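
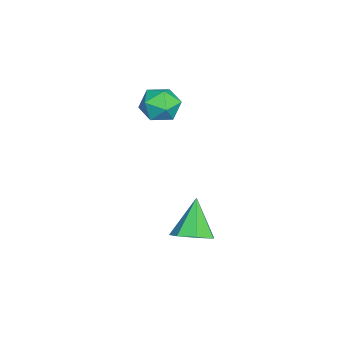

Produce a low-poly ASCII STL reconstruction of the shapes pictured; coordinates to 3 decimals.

solid 
facet normal -0.474 -0.055 0.879
outer loop
vertex -1.76 -2.063 2.24
vertex -1.423 -2.857 2.372
vertex -0.993 -2.149 2.648
endloop
endfacet
facet normal -0.313 0.621 0.719
outer loop
vertex -1.76 -2.063 2.24
vertex -0.993 -2.149 2.648
vertex -1.104 -1.519 2.055
endloop
endfacet
facet normal -0.620 0.779 0.094
outer loop
vertex -1.76 -2.063 2.24
vertex -1.104 -1.519 2.055
vertex -1.602 -1.837 1.412
endloop
endfacet
facet normal -0.971 0.200 -0.131
outer loop
vertex -1.76 -2.063 2.24
vertex -1.602 -1.837 1.412
vertex -1.799 -2.664 1.608
endloop
endfacet
facet normal -0.881 -0.315 0.354
outer loop
vertex -1.76 -2.063 2.24
vertex -1.799 -2.664 1.608
vertex -1.423 -2.857 2.372
endloop
endfacet
facet normal 0.395 0.666 0.633
outer loop
vertex -1.104 -1.519 2.055
vertex -0.993 -2.149 2.648
vertex -0.361 -1.976 2.072
endloop
endfacet
facet normal 0.134 -0.430 0.893
outer loop
vertex -0.993 -2.149 2.648
vertex -1.423 -2.857 2.372
vertex -0.558 -2.803 2.268
endloop
endfacet
facet normal -0.524 -0.851 0.043
outer loop
vertex -1.423 -2.857 2.372
vertex -1.799 -2.664 1.608
vertex -1.056 -3.121 1.625
endloop
endfacet
facet normal -0.671 -0.016 -0.741
outer loop
vertex -1.799 -2.664 1.608
vertex -1.602 -1.837 1.412
vertex -1.167 -2.491 1.032
endloop
endfacet
facet normal -0.103 0.921 -0.376
outer loop
vertex -1.602 -1.837 1.412
vertex -1.104 -1.519 2.055
vertex -0.737 -1.783 1.308
endloop
endfacet
facet normal 0.971 -0.200 0.131
outer loop
vertex -0.4 -2.577 1.44
vertex -0.361 -1.976 2.072
vertex -0.558 -2.803 2.268
endloop
endfacet
facet normal 0.620 -0.779 -0.094
outer loop
vertex -0.4 -2.577 1.44
vertex -0.558 -2.803 2.268
vertex -1.056 -3.121 1.625
endloop
endfacet
facet normal 0.313 -0.621 -0.719
outer loop
vertex -0.4 -2.577 1.44
vertex -1.056 -3.121 1.625
vertex -1.167 -2.491 1.032
endloop
endfacet
facet normal 0.474 0.055 -0.879
outer loop
vertex -0.4 -2.577 1.44
vertex -1.167 -2.491 1.032
vertex -0.737 -1.783 1.308
endloop
endfacet
facet normal 0.881 0.315 -0.354
outer loop
vertex -0.4 -2.577 1.44
vertex -0.737 -1.783 1.308
vertex -0.361 -1.976 2.072
endloop
endfacet
facet normal 0.671 0.016 0.741
outer loop
vertex -0.558 -2.803 2.268
vertex -0.361 -1.976 2.072
vertex -0.993 -2.149 2.648
endloop
endfacet
facet normal 0.103 -0.921 0.376
outer loop
vertex -1.056 -3.121 1.625
vertex -0.558 -2.803 2.268
vertex -1.423 -2.857 2.372
endloop
endfacet
facet normal -0.395 -0.666 -0.633
outer loop
vertex -1.167 -2.491 1.032
vertex -1.056 -3.121 1.625
vertex -1.799 -2.664 1.608
endloop
endfacet
facet normal -0.134 0.430 -0.893
outer loop
vertex -0.737 -1.783 1.308
vertex -1.167 -2.491 1.032
vertex -1.602 -1.837 1.412
endloop
endfacet
facet normal 0.524 0.851 -0.043
outer loop
vertex -0.361 -1.976 2.072
vertex -0.737 -1.783 1.308
vertex -1.104 -1.519 2.055
endloop
endfacet
facet normal 0.613 -0.003 -0.790
outer loop
vertex 2.759 -0.433 -2.456
vertex 2.114 -0.672 -2.955
vertex 2.369 0.115 -2.76
endloop
endfacet
facet normal 0.286 0.612 0.737
outer loop
vertex 2.759 -0.433 -2.456
vertex 2.369 0.115 -2.76
vertex 1.066 -0.668 -1.605
endloop
endfacet
facet normal 0.614 -0.003 -0.790
outer loop
vertex 2.369 0.115 -2.76
vertex 2.114 -0.672 -2.955
vertex 1.787 0.069 -3.212
endloop
endfacet
facet normal -0.294 0.912 0.286
outer loop
vertex 2.369 0.115 -2.76
vertex 1.787 0.069 -3.212
vertex 1.066 -0.668 -1.605
endloop
endfacet
facet normal 0.614 -0.003 -0.790
outer loop
vertex 1.787 0.069 -3.212
vertex 2.114 -0.672 -2.955
vertex 1.452 -0.535 -3.47
endloop
endfacet
facet normal -0.840 0.524 -0.137
outer loop
vertex 1.787 0.069 -3.212
vertex 1.452 -0.535 -3.47
vertex 1.066 -0.668 -1.605
endloop
endfacet
facet normal 0.614 -0.003 -0.790
outer loop
vertex 1.452 -0.535 -3.47
vertex 2.114 -0.672 -2.955
vertex 1.615 -1.242 -3.341
endloop
endfacet
facet normal -0.943 -0.256 -0.213
outer loop
vertex 1.452 -0.535 -3.47
vertex 1.615 -1.242 -3.341
vertex 1.066 -0.668 -1.605
endloop
endfacet
facet normal 0.613 -0.002 -0.790
outer loop
vertex 1.615 -1.242 -3.341
vertex 2.114 -0.672 -2.955
vertex 2.154 -1.521 -2.922
endloop
endfacet
facet normal -0.525 -0.844 0.113
outer loop
vertex 1.615 -1.242 -3.341
vertex 2.154 -1.521 -2.922
vertex 1.066 -0.668 -1.605
endloop
endfacet
facet normal 0.613 -0.002 -0.790
outer loop
vertex 2.154 -1.521 -2.922
vertex 2.114 -0.672 -2.955
vertex 2.663 -1.16 -2.528
endloop
endfacet
facet normal 0.101 -0.795 0.598
outer loop
vertex 2.154 -1.521 -2.922
vertex 2.663 -1.16 -2.528
vertex 1.066 -0.668 -1.605
endloop
endfacet
facet normal 0.613 -0.003 -0.790
outer loop
vertex 2.663 -1.16 -2.528
vertex 2.114 -0.672 -2.955
vertex 2.759 -0.433 -2.456
endloop
endfacet
facet normal 0.460 -0.147 0.875
outer loop
vertex 2.663 -1.16 -2.528
vertex 2.759 -0.433 -2.456
vertex 1.066 -0.668 -1.605
endloop
endfacet

endsolid


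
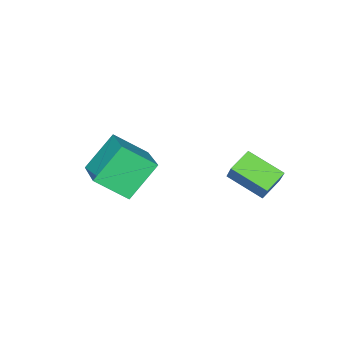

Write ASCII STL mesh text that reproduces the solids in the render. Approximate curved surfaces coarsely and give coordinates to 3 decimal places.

solid 
facet normal -0.320 -0.485 -0.814
outer loop
vertex -1.917 -0.257 -0.232
vertex -2.871 -0.314 0.177
vertex -2.286 1.114 -0.903
endloop
endfacet
facet normal 0.918 0.054 -0.393
outer loop
vertex -1.969 1.594 -0.097
vertex -1.917 -0.257 -0.232
vertex -2.286 1.114 -0.903
endloop
endfacet
facet normal -0.320 -0.485 -0.814
outer loop
vertex -2.286 1.114 -0.903
vertex -2.871 -0.314 0.177
vertex -3.24 1.057 -0.494
endloop
endfacet
facet normal -0.235 0.873 -0.427
outer loop
vertex -3.24 1.057 -0.494
vertex -1.969 1.594 -0.097
vertex -2.286 1.114 -0.903
endloop
endfacet
facet normal 0.235 -0.873 0.427
outer loop
vertex -1.917 -0.257 -0.232
vertex -2.554 0.166 0.983
vertex -2.871 -0.314 0.177
endloop
endfacet
facet normal 0.918 0.054 -0.393
outer loop
vertex -1.6 0.223 0.574
vertex -1.917 -0.257 -0.232
vertex -1.969 1.594 -0.097
endloop
endfacet
facet normal 0.235 -0.873 0.427
outer loop
vertex -1.6 0.223 0.574
vertex -2.554 0.166 0.983
vertex -1.917 -0.257 -0.232
endloop
endfacet
facet normal -0.918 -0.054 0.393
outer loop
vertex -2.871 -0.314 0.177
vertex -2.554 0.166 0.983
vertex -3.24 1.057 -0.494
endloop
endfacet
facet normal -0.235 0.873 -0.427
outer loop
vertex -2.923 1.537 0.312
vertex -1.969 1.594 -0.097
vertex -3.24 1.057 -0.494
endloop
endfacet
facet normal -0.918 -0.054 0.393
outer loop
vertex -3.24 1.057 -0.494
vertex -2.554 0.166 0.983
vertex -2.923 1.537 0.312
endloop
endfacet
facet normal 0.320 0.485 0.814
outer loop
vertex -2.923 1.537 0.312
vertex -1.6 0.223 0.574
vertex -1.969 1.594 -0.097
endloop
endfacet
facet normal 0.320 0.485 0.814
outer loop
vertex -2.554 0.166 0.983
vertex -1.6 0.223 0.574
vertex -2.923 1.537 0.312
endloop
endfacet
facet normal -0.662 0.140 0.736
outer loop
vertex 0.23 -3.73 1.373
vertex 1.416 -2.061 2.122
vertex -0.554 -2.775 0.487
endloop
endfacet
facet normal -0.544 -0.765 -0.344
outer loop
vertex 0.604 -3.019 -0.802
vertex 0.23 -3.73 1.373
vertex -0.554 -2.775 0.487
endloop
endfacet
facet normal -0.662 0.140 0.736
outer loop
vertex -0.554 -2.775 0.487
vertex 1.416 -2.061 2.122
vertex 0.632 -1.106 1.236
endloop
endfacet
facet normal -0.516 0.628 -0.582
outer loop
vertex 0.632 -1.106 1.236
vertex 0.604 -3.019 -0.802
vertex -0.554 -2.775 0.487
endloop
endfacet
facet normal 0.516 -0.628 0.582
outer loop
vertex 0.23 -3.73 1.373
vertex 2.574 -2.305 0.833
vertex 1.416 -2.061 2.122
endloop
endfacet
facet normal -0.544 -0.765 -0.344
outer loop
vertex 1.388 -3.974 0.084
vertex 0.23 -3.73 1.373
vertex 0.604 -3.019 -0.802
endloop
endfacet
facet normal 0.516 -0.628 0.582
outer loop
vertex 1.388 -3.974 0.084
vertex 2.574 -2.305 0.833
vertex 0.23 -3.73 1.373
endloop
endfacet
facet normal 0.544 0.765 0.344
outer loop
vertex 1.416 -2.061 2.122
vertex 2.574 -2.305 0.833
vertex 0.632 -1.106 1.236
endloop
endfacet
facet normal -0.516 0.628 -0.582
outer loop
vertex 1.79 -1.35 -0.053
vertex 0.604 -3.019 -0.802
vertex 0.632 -1.106 1.236
endloop
endfacet
facet normal 0.544 0.765 0.344
outer loop
vertex 0.632 -1.106 1.236
vertex 2.574 -2.305 0.833
vertex 1.79 -1.35 -0.053
endloop
endfacet
facet normal 0.662 -0.140 -0.736
outer loop
vertex 1.79 -1.35 -0.053
vertex 1.388 -3.974 0.084
vertex 0.604 -3.019 -0.802
endloop
endfacet
facet normal 0.662 -0.140 -0.736
outer loop
vertex 2.574 -2.305 0.833
vertex 1.388 -3.974 0.084
vertex 1.79 -1.35 -0.053
endloop
endfacet

endsolid


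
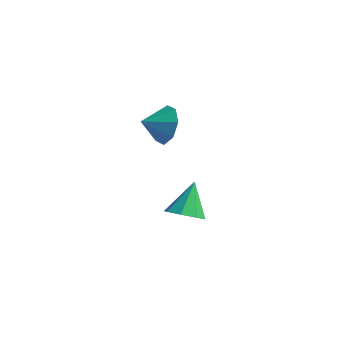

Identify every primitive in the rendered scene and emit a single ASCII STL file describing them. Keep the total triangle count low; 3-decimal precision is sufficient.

solid 
facet normal 0.474 0.792 -0.385
outer loop
vertex -1.927 2.4 0.183
vertex -2.284 2.948 0.872
vertex -1.497 2.427 0.768
endloop
endfacet
facet normal 0.208 -0.972 -0.108
outer loop
vertex -1.927 2.4 0.183
vertex -1.497 2.427 0.768
vertex -2.796 2.092 1.288
endloop
endfacet
facet normal 0.474 0.792 -0.384
outer loop
vertex -1.497 2.427 0.768
vertex -2.284 2.948 0.872
vertex -1.528 2.759 1.415
endloop
endfacet
facet normal 0.384 -0.814 0.436
outer loop
vertex -1.497 2.427 0.768
vertex -1.528 2.759 1.415
vertex -2.796 2.092 1.288
endloop
endfacet
facet normal 0.474 0.793 -0.384
outer loop
vertex -1.528 2.759 1.415
vertex -2.284 2.948 0.872
vertex -2.002 3.201 1.743
endloop
endfacet
facet normal 0.161 -0.471 0.867
outer loop
vertex -1.528 2.759 1.415
vertex -2.002 3.201 1.743
vertex -2.796 2.092 1.288
endloop
endfacet
facet normal 0.474 0.792 -0.384
outer loop
vertex -2.002 3.201 1.743
vertex -2.284 2.948 0.872
vertex -2.641 3.496 1.562
endloop
endfacet
facet normal -0.331 -0.145 0.932
outer loop
vertex -2.002 3.201 1.743
vertex -2.641 3.496 1.562
vertex -2.796 2.092 1.288
endloop
endfacet
facet normal 0.473 0.793 -0.385
outer loop
vertex -2.641 3.496 1.562
vertex -2.284 2.948 0.872
vertex -3.072 3.469 0.977
endloop
endfacet
facet normal -0.804 -0.027 0.594
outer loop
vertex -2.641 3.496 1.562
vertex -3.072 3.469 0.977
vertex -2.796 2.092 1.288
endloop
endfacet
facet normal 0.473 0.793 -0.384
outer loop
vertex -3.072 3.469 0.977
vertex -2.284 2.948 0.872
vertex -3.041 3.137 0.33
endloop
endfacet
facet normal -0.981 -0.186 0.048
outer loop
vertex -3.072 3.469 0.977
vertex -3.041 3.137 0.33
vertex -2.796 2.092 1.288
endloop
endfacet
facet normal 0.473 0.793 -0.384
outer loop
vertex -3.041 3.137 0.33
vertex -2.284 2.948 0.872
vertex -2.567 2.695 0.002
endloop
endfacet
facet normal -0.758 -0.529 -0.383
outer loop
vertex -3.041 3.137 0.33
vertex -2.567 2.695 0.002
vertex -2.796 2.092 1.288
endloop
endfacet
facet normal 0.474 0.792 -0.385
outer loop
vertex -2.567 2.695 0.002
vertex -2.284 2.948 0.872
vertex -1.927 2.4 0.183
endloop
endfacet
facet normal -0.267 -0.853 -0.448
outer loop
vertex -2.567 2.695 0.002
vertex -1.927 2.4 0.183
vertex -2.796 2.092 1.288
endloop
endfacet
facet normal 0.170 -0.587 -0.792
outer loop
vertex -0.856 3.065 -3.872
vertex -1.609 3.266 -4.183
vertex -0.834 3.583 -4.251
endloop
endfacet
facet normal 0.818 0.316 0.480
outer loop
vertex -0.856 3.065 -3.872
vertex -0.834 3.583 -4.251
vertex -1.891 4.234 -2.877
endloop
endfacet
facet normal 0.170 -0.587 -0.792
outer loop
vertex -0.834 3.583 -4.251
vertex -1.609 3.266 -4.183
vertex -1.267 3.916 -4.591
endloop
endfacet
facet normal 0.579 0.813 0.060
outer loop
vertex -0.834 3.583 -4.251
vertex -1.267 3.916 -4.591
vertex -1.891 4.234 -2.877
endloop
endfacet
facet normal 0.171 -0.587 -0.792
outer loop
vertex -1.267 3.916 -4.591
vertex -1.609 3.266 -4.183
vertex -1.9 3.868 -4.692
endloop
endfacet
facet normal -0.043 0.979 -0.197
outer loop
vertex -1.267 3.916 -4.591
vertex -1.9 3.868 -4.692
vertex -1.891 4.234 -2.877
endloop
endfacet
facet normal 0.171 -0.587 -0.792
outer loop
vertex -1.9 3.868 -4.692
vertex -1.609 3.266 -4.183
vertex -2.363 3.467 -4.495
endloop
endfacet
facet normal -0.682 0.718 -0.141
outer loop
vertex -1.9 3.868 -4.692
vertex -2.363 3.467 -4.495
vertex -1.891 4.234 -2.877
endloop
endfacet
facet normal 0.171 -0.587 -0.791
outer loop
vertex -2.363 3.467 -4.495
vertex -1.609 3.266 -4.183
vertex -2.384 2.949 -4.115
endloop
endfacet
facet normal -0.964 0.182 0.195
outer loop
vertex -2.363 3.467 -4.495
vertex -2.384 2.949 -4.115
vertex -1.891 4.234 -2.877
endloop
endfacet
facet normal 0.170 -0.587 -0.792
outer loop
vertex -2.384 2.949 -4.115
vertex -1.609 3.266 -4.183
vertex -1.951 2.616 -3.775
endloop
endfacet
facet normal -0.724 -0.314 0.614
outer loop
vertex -2.384 2.949 -4.115
vertex -1.951 2.616 -3.775
vertex -1.891 4.234 -2.877
endloop
endfacet
facet normal 0.170 -0.586 -0.792
outer loop
vertex -1.951 2.616 -3.775
vertex -1.609 3.266 -4.183
vertex -1.318 2.664 -3.675
endloop
endfacet
facet normal -0.101 -0.480 0.871
outer loop
vertex -1.951 2.616 -3.775
vertex -1.318 2.664 -3.675
vertex -1.891 4.234 -2.877
endloop
endfacet
facet normal 0.171 -0.586 -0.792
outer loop
vertex -1.318 2.664 -3.675
vertex -1.609 3.266 -4.183
vertex -0.856 3.065 -3.872
endloop
endfacet
facet normal 0.537 -0.218 0.815
outer loop
vertex -1.318 2.664 -3.675
vertex -0.856 3.065 -3.872
vertex -1.891 4.234 -2.877
endloop
endfacet

endsolid


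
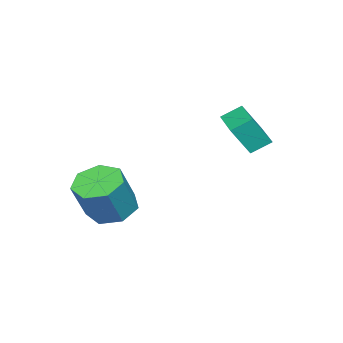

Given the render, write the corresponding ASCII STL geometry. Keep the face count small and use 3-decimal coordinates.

solid 
facet normal -0.495 0.036 -0.868
outer loop
vertex 1.142 -1.865 0.037
vertex 0.362 -1.82 0.484
vertex 0.891 -1.146 0.21
endloop
endfacet
facet normal 0.807 0.389 -0.444
outer loop
vertex 1.142 -1.865 0.037
vertex 0.891 -1.146 0.21
vertex 1.958 -1.924 1.47
endloop
endfacet
facet normal 0.807 0.389 -0.444
outer loop
vertex 1.958 -1.924 1.47
vertex 0.891 -1.146 0.21
vertex 1.707 -1.205 1.643
endloop
endfacet
facet normal 0.495 -0.036 0.868
outer loop
vertex 1.958 -1.924 1.47
vertex 1.707 -1.205 1.643
vertex 1.178 -1.88 1.916
endloop
endfacet
facet normal -0.495 0.036 -0.868
outer loop
vertex 0.891 -1.146 0.21
vertex 0.362 -1.82 0.484
vertex 0.242 -0.934 0.589
endloop
endfacet
facet normal 0.253 0.962 -0.105
outer loop
vertex 0.891 -1.146 0.21
vertex 0.242 -0.934 0.589
vertex 1.707 -1.205 1.643
endloop
endfacet
facet normal 0.252 0.962 -0.103
outer loop
vertex 1.707 -1.205 1.643
vertex 0.242 -0.934 0.589
vertex 1.058 -0.994 2.022
endloop
endfacet
facet normal 0.495 -0.037 0.868
outer loop
vertex 1.707 -1.205 1.643
vertex 1.058 -0.994 2.022
vertex 1.178 -1.88 1.916
endloop
endfacet
facet normal -0.495 0.036 -0.868
outer loop
vertex 0.242 -0.934 0.589
vertex 0.362 -1.82 0.484
vertex -0.317 -1.39 0.889
endloop
endfacet
facet normal -0.493 0.811 0.315
outer loop
vertex 0.242 -0.934 0.589
vertex -0.317 -1.39 0.889
vertex 1.058 -0.994 2.022
endloop
endfacet
facet normal -0.493 0.811 0.315
outer loop
vertex 1.058 -0.994 2.022
vertex -0.317 -1.39 0.889
vertex 0.499 -1.45 2.321
endloop
endfacet
facet normal 0.495 -0.037 0.868
outer loop
vertex 1.058 -0.994 2.022
vertex 0.499 -1.45 2.321
vertex 1.178 -1.88 1.916
endloop
endfacet
facet normal -0.494 0.037 -0.868
outer loop
vertex -0.317 -1.39 0.889
vertex 0.362 -1.82 0.484
vertex -0.365 -2.17 0.883
endloop
endfacet
facet normal -0.867 0.050 0.496
outer loop
vertex -0.317 -1.39 0.889
vertex -0.365 -2.17 0.883
vertex 0.499 -1.45 2.321
endloop
endfacet
facet normal -0.867 0.050 0.496
outer loop
vertex 0.499 -1.45 2.321
vertex -0.365 -2.17 0.883
vertex 0.451 -2.23 2.316
endloop
endfacet
facet normal 0.495 -0.036 0.868
outer loop
vertex 0.499 -1.45 2.321
vertex 0.451 -2.23 2.316
vertex 1.178 -1.88 1.916
endloop
endfacet
facet normal -0.494 0.036 -0.869
outer loop
vertex -0.365 -2.17 0.883
vertex 0.362 -1.82 0.484
vertex 0.135 -2.686 0.577
endloop
endfacet
facet normal -0.588 -0.750 0.303
outer loop
vertex -0.365 -2.17 0.883
vertex 0.135 -2.686 0.577
vertex 0.451 -2.23 2.316
endloop
endfacet
facet normal -0.588 -0.750 0.303
outer loop
vertex 0.451 -2.23 2.316
vertex 0.135 -2.686 0.577
vertex 0.951 -2.746 2.01
endloop
endfacet
facet normal 0.495 -0.035 0.868
outer loop
vertex 0.451 -2.23 2.316
vertex 0.951 -2.746 2.01
vertex 1.178 -1.88 1.916
endloop
endfacet
facet normal -0.496 0.037 -0.868
outer loop
vertex 0.135 -2.686 0.577
vertex 0.362 -1.82 0.484
vertex 0.805 -2.55 0.2
endloop
endfacet
facet normal 0.134 -0.984 -0.117
outer loop
vertex 0.135 -2.686 0.577
vertex 0.805 -2.55 0.2
vertex 0.951 -2.746 2.01
endloop
endfacet
facet normal 0.134 -0.984 -0.117
outer loop
vertex 0.951 -2.746 2.01
vertex 0.805 -2.55 0.2
vertex 1.622 -2.61 1.633
endloop
endfacet
facet normal 0.495 -0.036 0.868
outer loop
vertex 0.951 -2.746 2.01
vertex 1.622 -2.61 1.633
vertex 1.178 -1.88 1.916
endloop
endfacet
facet normal -0.495 0.037 -0.868
outer loop
vertex 0.805 -2.55 0.2
vertex 0.362 -1.82 0.484
vertex 1.142 -1.865 0.037
endloop
endfacet
facet normal 0.754 -0.478 -0.450
outer loop
vertex 0.805 -2.55 0.2
vertex 1.142 -1.865 0.037
vertex 1.622 -2.61 1.633
endloop
endfacet
facet normal 0.755 -0.477 -0.450
outer loop
vertex 1.622 -2.61 1.633
vertex 1.142 -1.865 0.037
vertex 1.958 -1.924 1.47
endloop
endfacet
facet normal 0.495 -0.036 0.868
outer loop
vertex 1.622 -2.61 1.633
vertex 1.958 -1.924 1.47
vertex 1.178 -1.88 1.916
endloop
endfacet
facet normal -0.776 -0.629 0.046
outer loop
vertex -2.453 0.595 3.978
vertex -2.884 1.159 4.426
vertex -2.911 1.083 2.922
endloop
endfacet
facet normal 0.514 -0.672 -0.533
outer loop
vertex -1.756 2.021 2.854
vertex -2.453 0.595 3.978
vertex -2.911 1.083 2.922
endloop
endfacet
facet normal -0.775 -0.630 0.046
outer loop
vertex -2.911 1.083 2.922
vertex -2.884 1.159 4.426
vertex -3.343 1.647 3.371
endloop
endfacet
facet normal -0.367 0.391 -0.844
outer loop
vertex -3.343 1.647 3.371
vertex -1.756 2.021 2.854
vertex -2.911 1.083 2.922
endloop
endfacet
facet normal 0.367 -0.390 0.844
outer loop
vertex -2.453 0.595 3.978
vertex -1.729 2.097 4.358
vertex -2.884 1.159 4.426
endloop
endfacet
facet normal 0.513 -0.672 -0.534
outer loop
vertex -1.297 1.533 3.909
vertex -2.453 0.595 3.978
vertex -1.756 2.021 2.854
endloop
endfacet
facet normal 0.367 -0.391 0.844
outer loop
vertex -1.297 1.533 3.909
vertex -1.729 2.097 4.358
vertex -2.453 0.595 3.978
endloop
endfacet
facet normal -0.514 0.671 0.534
outer loop
vertex -2.884 1.159 4.426
vertex -1.729 2.097 4.358
vertex -3.343 1.647 3.371
endloop
endfacet
facet normal -0.367 0.390 -0.844
outer loop
vertex -2.187 2.585 3.302
vertex -1.756 2.021 2.854
vertex -3.343 1.647 3.371
endloop
endfacet
facet normal -0.514 0.672 0.533
outer loop
vertex -3.343 1.647 3.371
vertex -1.729 2.097 4.358
vertex -2.187 2.585 3.302
endloop
endfacet
facet normal 0.776 0.629 -0.046
outer loop
vertex -2.187 2.585 3.302
vertex -1.297 1.533 3.909
vertex -1.756 2.021 2.854
endloop
endfacet
facet normal 0.775 0.630 -0.045
outer loop
vertex -1.729 2.097 4.358
vertex -1.297 1.533 3.909
vertex -2.187 2.585 3.302
endloop
endfacet

endsolid


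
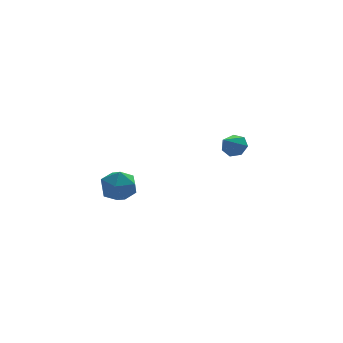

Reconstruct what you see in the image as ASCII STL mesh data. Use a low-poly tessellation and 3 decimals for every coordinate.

solid 
facet normal -0.978 0.177 -0.107
outer loop
vertex -2.434 -3.344 -2.339
vertex -2.589 -4.224 -2.378
vertex -2.599 -3.803 -1.59
endloop
endfacet
facet normal -0.667 0.692 0.277
outer loop
vertex -2.434 -3.344 -2.339
vertex -2.599 -3.803 -1.59
vertex -1.958 -3.181 -1.6
endloop
endfacet
facet normal -0.150 0.981 -0.120
outer loop
vertex -2.434 -3.344 -2.339
vertex -1.958 -3.181 -1.6
vertex -1.552 -3.216 -2.396
endloop
endfacet
facet normal -0.142 0.645 -0.751
outer loop
vertex -2.434 -3.344 -2.339
vertex -1.552 -3.216 -2.396
vertex -1.942 -3.861 -2.876
endloop
endfacet
facet normal -0.654 0.148 -0.742
outer loop
vertex -2.434 -3.344 -2.339
vertex -1.942 -3.861 -2.876
vertex -2.589 -4.224 -2.378
endloop
endfacet
facet normal -0.363 0.388 0.847
outer loop
vertex -1.958 -3.181 -1.6
vertex -2.599 -3.803 -1.59
vertex -1.818 -3.959 -1.184
endloop
endfacet
facet normal -0.867 -0.444 0.226
outer loop
vertex -2.599 -3.803 -1.59
vertex -2.589 -4.224 -2.378
vertex -2.208 -4.604 -1.664
endloop
endfacet
facet normal -0.342 -0.490 -0.802
outer loop
vertex -2.589 -4.224 -2.378
vertex -1.942 -3.861 -2.876
vertex -1.802 -4.639 -2.46
endloop
endfacet
facet normal 0.487 0.313 -0.816
outer loop
vertex -1.942 -3.861 -2.876
vertex -1.552 -3.216 -2.396
vertex -1.161 -4.017 -2.47
endloop
endfacet
facet normal 0.473 0.857 0.204
outer loop
vertex -1.552 -3.216 -2.396
vertex -1.958 -3.181 -1.6
vertex -1.171 -3.596 -1.682
endloop
endfacet
facet normal 0.142 -0.645 0.751
outer loop
vertex -1.326 -4.476 -1.721
vertex -1.818 -3.959 -1.184
vertex -2.208 -4.604 -1.664
endloop
endfacet
facet normal 0.150 -0.981 0.120
outer loop
vertex -1.326 -4.476 -1.721
vertex -2.208 -4.604 -1.664
vertex -1.802 -4.639 -2.46
endloop
endfacet
facet normal 0.667 -0.692 -0.277
outer loop
vertex -1.326 -4.476 -1.721
vertex -1.802 -4.639 -2.46
vertex -1.161 -4.017 -2.47
endloop
endfacet
facet normal 0.978 -0.177 0.107
outer loop
vertex -1.326 -4.476 -1.721
vertex -1.161 -4.017 -2.47
vertex -1.171 -3.596 -1.682
endloop
endfacet
facet normal 0.654 -0.148 0.742
outer loop
vertex -1.326 -4.476 -1.721
vertex -1.171 -3.596 -1.682
vertex -1.818 -3.959 -1.184
endloop
endfacet
facet normal -0.487 -0.313 0.816
outer loop
vertex -2.208 -4.604 -1.664
vertex -1.818 -3.959 -1.184
vertex -2.599 -3.803 -1.59
endloop
endfacet
facet normal -0.473 -0.857 -0.204
outer loop
vertex -1.802 -4.639 -2.46
vertex -2.208 -4.604 -1.664
vertex -2.589 -4.224 -2.378
endloop
endfacet
facet normal 0.363 -0.388 -0.847
outer loop
vertex -1.161 -4.017 -2.47
vertex -1.802 -4.639 -2.46
vertex -1.942 -3.861 -2.876
endloop
endfacet
facet normal 0.867 0.444 -0.226
outer loop
vertex -1.171 -3.596 -1.682
vertex -1.161 -4.017 -2.47
vertex -1.552 -3.216 -2.396
endloop
endfacet
facet normal 0.342 0.490 0.802
outer loop
vertex -1.818 -3.959 -1.184
vertex -1.171 -3.596 -1.682
vertex -1.958 -3.181 -1.6
endloop
endfacet
facet normal 0.587 0.536 -0.607
outer loop
vertex 4.467 -1.135 -1.339
vertex 4.021 -1.152 -1.785
vertex 4.104 -0.725 -1.328
endloop
endfacet
facet normal 0.192 0.144 0.971
outer loop
vertex 4.467 -1.135 -1.339
vertex 4.104 -0.725 -1.328
vertex 3.259 -1.848 -0.995
endloop
endfacet
facet normal 0.588 0.535 -0.607
outer loop
vertex 4.104 -0.725 -1.328
vertex 4.021 -1.152 -1.785
vertex 3.68 -0.637 -1.661
endloop
endfacet
facet normal -0.445 0.545 0.710
outer loop
vertex 4.104 -0.725 -1.328
vertex 3.68 -0.637 -1.661
vertex 3.259 -1.848 -0.995
endloop
endfacet
facet normal 0.587 0.535 -0.607
outer loop
vertex 3.68 -0.637 -1.661
vertex 4.021 -1.152 -1.785
vertex 3.512 -0.936 -2.087
endloop
endfacet
facet normal -0.921 0.375 0.100
outer loop
vertex 3.68 -0.637 -1.661
vertex 3.512 -0.936 -2.087
vertex 3.259 -1.848 -0.995
endloop
endfacet
facet normal 0.587 0.535 -0.607
outer loop
vertex 3.512 -0.936 -2.087
vertex 4.021 -1.152 -1.785
vertex 3.728 -1.398 -2.285
endloop
endfacet
facet normal -0.883 -0.239 -0.404
outer loop
vertex 3.512 -0.936 -2.087
vertex 3.728 -1.398 -2.285
vertex 3.259 -1.848 -0.995
endloop
endfacet
facet normal 0.586 0.536 -0.607
outer loop
vertex 3.728 -1.398 -2.285
vertex 4.021 -1.152 -1.785
vertex 4.165 -1.674 -2.107
endloop
endfacet
facet normal -0.356 -0.835 -0.421
outer loop
vertex 3.728 -1.398 -2.285
vertex 4.165 -1.674 -2.107
vertex 3.259 -1.848 -0.995
endloop
endfacet
facet normal 0.586 0.536 -0.607
outer loop
vertex 4.165 -1.674 -2.107
vertex 4.021 -1.152 -1.785
vertex 4.494 -1.557 -1.686
endloop
endfacet
facet normal 0.262 -0.963 0.063
outer loop
vertex 4.165 -1.674 -2.107
vertex 4.494 -1.557 -1.686
vertex 3.259 -1.848 -0.995
endloop
endfacet
facet normal 0.586 0.537 -0.607
outer loop
vertex 4.494 -1.557 -1.686
vertex 4.021 -1.152 -1.785
vertex 4.467 -1.135 -1.339
endloop
endfacet
facet normal 0.506 -0.528 0.682
outer loop
vertex 4.494 -1.557 -1.686
vertex 4.467 -1.135 -1.339
vertex 3.259 -1.848 -0.995
endloop
endfacet

endsolid


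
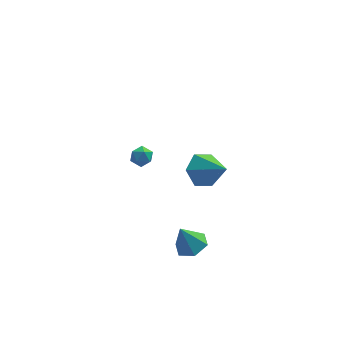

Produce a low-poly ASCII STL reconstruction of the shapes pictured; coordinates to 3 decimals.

solid 
facet normal -0.499 0.679 0.538
outer loop
vertex -3.121 4.443 -3.925
vertex -3.243 3.966 -3.436
vertex -2.672 4.359 -3.402
endloop
endfacet
facet normal 0.012 0.989 0.148
outer loop
vertex -3.121 4.443 -3.925
vertex -2.672 4.359 -3.402
vertex -2.438 4.453 -4.049
endloop
endfacet
facet normal -0.110 0.836 -0.537
outer loop
vertex -3.121 4.443 -3.925
vertex -2.438 4.453 -4.049
vertex -2.864 4.119 -4.482
endloop
endfacet
facet normal -0.697 0.432 -0.573
outer loop
vertex -3.121 4.443 -3.925
vertex -2.864 4.119 -4.482
vertex -3.362 3.817 -4.104
endloop
endfacet
facet normal -0.938 0.335 0.092
outer loop
vertex -3.121 4.443 -3.925
vertex -3.362 3.817 -4.104
vertex -3.243 3.966 -3.436
endloop
endfacet
facet normal 0.636 0.697 0.331
outer loop
vertex -2.438 4.453 -4.049
vertex -2.672 4.359 -3.402
vertex -2.138 3.983 -3.636
endloop
endfacet
facet normal -0.191 0.194 0.962
outer loop
vertex -2.672 4.359 -3.402
vertex -3.243 3.966 -3.436
vertex -2.636 3.681 -3.258
endloop
endfacet
facet normal -0.900 -0.363 0.241
outer loop
vertex -3.243 3.966 -3.436
vertex -3.362 3.817 -4.104
vertex -3.062 3.347 -3.691
endloop
endfacet
facet normal -0.510 -0.205 -0.835
outer loop
vertex -3.362 3.817 -4.104
vertex -2.864 4.119 -4.482
vertex -2.828 3.441 -4.338
endloop
endfacet
facet normal 0.439 0.449 -0.778
outer loop
vertex -2.864 4.119 -4.482
vertex -2.438 4.453 -4.049
vertex -2.257 3.834 -4.304
endloop
endfacet
facet normal 0.697 -0.432 0.573
outer loop
vertex -2.379 3.357 -3.815
vertex -2.138 3.983 -3.636
vertex -2.636 3.681 -3.258
endloop
endfacet
facet normal 0.110 -0.836 0.537
outer loop
vertex -2.379 3.357 -3.815
vertex -2.636 3.681 -3.258
vertex -3.062 3.347 -3.691
endloop
endfacet
facet normal -0.012 -0.989 -0.148
outer loop
vertex -2.379 3.357 -3.815
vertex -3.062 3.347 -3.691
vertex -2.828 3.441 -4.338
endloop
endfacet
facet normal 0.499 -0.679 -0.538
outer loop
vertex -2.379 3.357 -3.815
vertex -2.828 3.441 -4.338
vertex -2.257 3.834 -4.304
endloop
endfacet
facet normal 0.938 -0.335 -0.092
outer loop
vertex -2.379 3.357 -3.815
vertex -2.257 3.834 -4.304
vertex -2.138 3.983 -3.636
endloop
endfacet
facet normal 0.510 0.205 0.835
outer loop
vertex -2.636 3.681 -3.258
vertex -2.138 3.983 -3.636
vertex -2.672 4.359 -3.402
endloop
endfacet
facet normal -0.439 -0.449 0.778
outer loop
vertex -3.062 3.347 -3.691
vertex -2.636 3.681 -3.258
vertex -3.243 3.966 -3.436
endloop
endfacet
facet normal -0.636 -0.697 -0.331
outer loop
vertex -2.828 3.441 -4.338
vertex -3.062 3.347 -3.691
vertex -3.362 3.817 -4.104
endloop
endfacet
facet normal 0.191 -0.194 -0.962
outer loop
vertex -2.257 3.834 -4.304
vertex -2.828 3.441 -4.338
vertex -2.864 4.119 -4.482
endloop
endfacet
facet normal 0.900 0.363 -0.241
outer loop
vertex -2.138 3.983 -3.636
vertex -2.257 3.834 -4.304
vertex -2.438 4.453 -4.049
endloop
endfacet
facet normal -0.494 0.614 -0.615
outer loop
vertex 0.187 -1.618 1.541
vertex -0.332 -2.429 1.148
vertex -0.714 -1.915 1.968
endloop
endfacet
facet normal 0.273 0.417 0.867
outer loop
vertex 0.187 -1.618 1.541
vertex -0.714 -1.915 1.968
vertex 0.652 -3.651 2.372
endloop
endfacet
facet normal -0.495 0.614 -0.615
outer loop
vertex -0.714 -1.915 1.968
vertex -0.332 -2.429 1.148
vertex -1.232 -2.727 1.574
endloop
endfacet
facet normal -0.445 -0.145 0.884
outer loop
vertex -0.714 -1.915 1.968
vertex -1.232 -2.727 1.574
vertex 0.652 -3.651 2.372
endloop
endfacet
facet normal -0.495 0.614 -0.615
outer loop
vertex -1.232 -2.727 1.574
vertex -0.332 -2.429 1.148
vertex -0.85 -3.24 0.755
endloop
endfacet
facet normal -0.514 -0.814 0.270
outer loop
vertex -1.232 -2.727 1.574
vertex -0.85 -3.24 0.755
vertex 0.652 -3.651 2.372
endloop
endfacet
facet normal -0.495 0.614 -0.615
outer loop
vertex -0.85 -3.24 0.755
vertex -0.332 -2.429 1.148
vertex 0.05 -2.942 0.328
endloop
endfacet
facet normal 0.135 -0.923 -0.360
outer loop
vertex -0.85 -3.24 0.755
vertex 0.05 -2.942 0.328
vertex 0.652 -3.651 2.372
endloop
endfacet
facet normal -0.494 0.615 -0.615
outer loop
vertex 0.05 -2.942 0.328
vertex -0.332 -2.429 1.148
vertex 0.569 -2.131 0.722
endloop
endfacet
facet normal 0.852 -0.362 -0.377
outer loop
vertex 0.05 -2.942 0.328
vertex 0.569 -2.131 0.722
vertex 0.652 -3.651 2.372
endloop
endfacet
facet normal -0.494 0.614 -0.615
outer loop
vertex 0.569 -2.131 0.722
vertex -0.332 -2.429 1.148
vertex 0.187 -1.618 1.541
endloop
endfacet
facet normal 0.921 0.308 0.237
outer loop
vertex 0.569 -2.131 0.722
vertex 0.187 -1.618 1.541
vertex 0.652 -3.651 2.372
endloop
endfacet
facet normal 0.378 -0.033 -0.925
outer loop
vertex -0.266 -2.675 -4.064
vertex -0.981 -3.185 -4.338
vertex -1.024 -2.267 -4.388
endloop
endfacet
facet normal 0.200 0.809 0.552
outer loop
vertex -0.266 -2.675 -4.064
vertex -1.024 -2.267 -4.388
vertex -1.559 -3.135 -2.922
endloop
endfacet
facet normal 0.377 -0.033 -0.925
outer loop
vertex -1.024 -2.267 -4.388
vertex -0.981 -3.185 -4.338
vertex -1.74 -2.777 -4.662
endloop
endfacet
facet normal -0.620 0.753 0.219
outer loop
vertex -1.024 -2.267 -4.388
vertex -1.74 -2.777 -4.662
vertex -1.559 -3.135 -2.922
endloop
endfacet
facet normal 0.377 -0.033 -0.925
outer loop
vertex -1.74 -2.777 -4.662
vertex -0.981 -3.185 -4.338
vertex -1.697 -3.695 -4.612
endloop
endfacet
facet normal -0.995 -0.041 0.095
outer loop
vertex -1.74 -2.777 -4.662
vertex -1.697 -3.695 -4.612
vertex -1.559 -3.135 -2.922
endloop
endfacet
facet normal 0.377 -0.033 -0.925
outer loop
vertex -1.697 -3.695 -4.612
vertex -0.981 -3.185 -4.338
vertex -0.938 -4.103 -4.288
endloop
endfacet
facet normal -0.548 -0.779 0.303
outer loop
vertex -1.697 -3.695 -4.612
vertex -0.938 -4.103 -4.288
vertex -1.559 -3.135 -2.922
endloop
endfacet
facet normal 0.378 -0.033 -0.925
outer loop
vertex -0.938 -4.103 -4.288
vertex -0.981 -3.185 -4.338
vertex -0.223 -3.593 -4.014
endloop
endfacet
facet normal 0.272 -0.723 0.636
outer loop
vertex -0.938 -4.103 -4.288
vertex -0.223 -3.593 -4.014
vertex -1.559 -3.135 -2.922
endloop
endfacet
facet normal 0.378 -0.033 -0.925
outer loop
vertex -0.223 -3.593 -4.014
vertex -0.981 -3.185 -4.338
vertex -0.266 -2.675 -4.064
endloop
endfacet
facet normal 0.646 0.072 0.760
outer loop
vertex -0.223 -3.593 -4.014
vertex -0.266 -2.675 -4.064
vertex -1.559 -3.135 -2.922
endloop
endfacet

endsolid


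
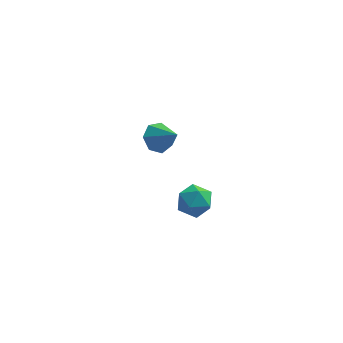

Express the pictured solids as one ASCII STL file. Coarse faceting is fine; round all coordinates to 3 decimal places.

solid 
facet normal -0.584 0.478 -0.656
outer loop
vertex 0.232 3.086 0.945
vertex -0.491 3.068 1.576
vertex 0.187 3.739 1.461
endloop
endfacet
facet normal 0.985 0.144 -0.096
outer loop
vertex 0.232 3.086 0.945
vertex 0.187 3.739 1.461
vertex 0.531 2.232 2.724
endloop
endfacet
facet normal -0.584 0.478 -0.656
outer loop
vertex 0.187 3.739 1.461
vertex -0.491 3.068 1.576
vertex -0.37 3.886 2.064
endloop
endfacet
facet normal 0.672 0.560 0.485
outer loop
vertex 0.187 3.739 1.461
vertex -0.37 3.886 2.064
vertex 0.531 2.232 2.724
endloop
endfacet
facet normal -0.584 0.478 -0.656
outer loop
vertex -0.37 3.886 2.064
vertex -0.491 3.068 1.576
vertex -1.017 3.418 2.299
endloop
endfacet
facet normal 0.049 0.393 0.918
outer loop
vertex -0.37 3.886 2.064
vertex -1.017 3.418 2.299
vertex 0.531 2.232 2.724
endloop
endfacet
facet normal -0.584 0.477 -0.656
outer loop
vertex -1.017 3.418 2.299
vertex -0.491 3.068 1.576
vertex -1.268 2.686 1.99
endloop
endfacet
facet normal -0.417 -0.229 0.880
outer loop
vertex -1.017 3.418 2.299
vertex -1.268 2.686 1.99
vertex 0.531 2.232 2.724
endloop
endfacet
facet normal -0.584 0.478 -0.656
outer loop
vertex -1.268 2.686 1.99
vertex -0.491 3.068 1.576
vertex -0.934 2.242 1.369
endloop
endfacet
facet normal -0.374 -0.838 0.398
outer loop
vertex -1.268 2.686 1.99
vertex -0.934 2.242 1.369
vertex 0.531 2.232 2.724
endloop
endfacet
facet normal -0.585 0.478 -0.655
outer loop
vertex -0.934 2.242 1.369
vertex -0.491 3.068 1.576
vertex -0.267 2.421 0.904
endloop
endfacet
facet normal 0.146 -0.975 -0.165
outer loop
vertex -0.934 2.242 1.369
vertex -0.267 2.421 0.904
vertex 0.531 2.232 2.724
endloop
endfacet
facet normal -0.584 0.479 -0.656
outer loop
vertex -0.267 2.421 0.904
vertex -0.491 3.068 1.576
vertex 0.232 3.086 0.945
endloop
endfacet
facet normal 0.750 -0.539 -0.385
outer loop
vertex -0.267 2.421 0.904
vertex 0.232 3.086 0.945
vertex 0.531 2.232 2.724
endloop
endfacet
facet normal -0.998 0.066 0.023
outer loop
vertex 0.839 -3.097 3.121
vertex 0.77 -4.099 3.014
vertex 0.818 -3.692 3.936
endloop
endfacet
facet normal -0.699 0.586 0.410
outer loop
vertex 0.839 -3.097 3.121
vertex 0.818 -3.692 3.936
vertex 1.453 -2.909 3.9
endloop
endfacet
facet normal -0.270 0.963 -0.019
outer loop
vertex 0.839 -3.097 3.121
vertex 1.453 -2.909 3.9
vertex 1.798 -2.831 2.954
endloop
endfacet
facet normal -0.304 0.675 -0.672
outer loop
vertex 0.839 -3.097 3.121
vertex 1.798 -2.831 2.954
vertex 1.376 -3.566 2.407
endloop
endfacet
facet normal -0.754 0.121 -0.646
outer loop
vertex 0.839 -3.097 3.121
vertex 1.376 -3.566 2.407
vertex 0.77 -4.099 3.014
endloop
endfacet
facet normal -0.295 0.281 0.913
outer loop
vertex 1.453 -2.909 3.9
vertex 0.818 -3.692 3.936
vertex 1.764 -3.794 4.273
endloop
endfacet
facet normal -0.778 -0.559 0.287
outer loop
vertex 0.818 -3.692 3.936
vertex 0.77 -4.099 3.014
vertex 1.342 -4.529 3.726
endloop
endfacet
facet normal -0.383 -0.470 -0.795
outer loop
vertex 0.77 -4.099 3.014
vertex 1.376 -3.566 2.407
vertex 1.687 -4.451 2.78
endloop
endfacet
facet normal 0.344 0.425 -0.837
outer loop
vertex 1.376 -3.566 2.407
vertex 1.798 -2.831 2.954
vertex 2.322 -3.668 2.744
endloop
endfacet
facet normal 0.398 0.891 0.219
outer loop
vertex 1.798 -2.831 2.954
vertex 1.453 -2.909 3.9
vertex 2.37 -3.261 3.666
endloop
endfacet
facet normal 0.304 -0.675 0.672
outer loop
vertex 2.301 -4.263 3.559
vertex 1.764 -3.794 4.273
vertex 1.342 -4.529 3.726
endloop
endfacet
facet normal 0.270 -0.963 0.019
outer loop
vertex 2.301 -4.263 3.559
vertex 1.342 -4.529 3.726
vertex 1.687 -4.451 2.78
endloop
endfacet
facet normal 0.699 -0.586 -0.410
outer loop
vertex 2.301 -4.263 3.559
vertex 1.687 -4.451 2.78
vertex 2.322 -3.668 2.744
endloop
endfacet
facet normal 0.998 -0.066 -0.023
outer loop
vertex 2.301 -4.263 3.559
vertex 2.322 -3.668 2.744
vertex 2.37 -3.261 3.666
endloop
endfacet
facet normal 0.754 -0.121 0.646
outer loop
vertex 2.301 -4.263 3.559
vertex 2.37 -3.261 3.666
vertex 1.764 -3.794 4.273
endloop
endfacet
facet normal -0.344 -0.425 0.837
outer loop
vertex 1.342 -4.529 3.726
vertex 1.764 -3.794 4.273
vertex 0.818 -3.692 3.936
endloop
endfacet
facet normal -0.398 -0.891 -0.219
outer loop
vertex 1.687 -4.451 2.78
vertex 1.342 -4.529 3.726
vertex 0.77 -4.099 3.014
endloop
endfacet
facet normal 0.295 -0.281 -0.913
outer loop
vertex 2.322 -3.668 2.744
vertex 1.687 -4.451 2.78
vertex 1.376 -3.566 2.407
endloop
endfacet
facet normal 0.778 0.559 -0.287
outer loop
vertex 2.37 -3.261 3.666
vertex 2.322 -3.668 2.744
vertex 1.798 -2.831 2.954
endloop
endfacet
facet normal 0.383 0.470 0.795
outer loop
vertex 1.764 -3.794 4.273
vertex 2.37 -3.261 3.666
vertex 1.453 -2.909 3.9
endloop
endfacet

endsolid


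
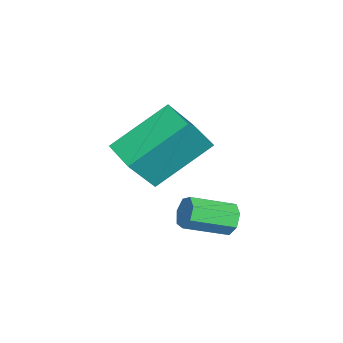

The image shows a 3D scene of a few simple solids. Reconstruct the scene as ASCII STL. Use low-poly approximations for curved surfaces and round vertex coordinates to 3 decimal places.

solid 
facet normal -0.399 0.842 -0.363
outer loop
vertex -0.079 0.756 -4.54
vertex -0.449 0.738 -4.175
vertex 0.017 0.968 -4.153
endloop
endfacet
facet normal 0.892 0.264 -0.366
outer loop
vertex -0.079 0.756 -4.54
vertex 0.017 0.968 -4.153
vertex 0.459 -0.381 -4.05
endloop
endfacet
facet normal 0.892 0.264 -0.366
outer loop
vertex 0.459 -0.381 -4.05
vertex 0.017 0.968 -4.153
vertex 0.555 -0.169 -3.663
endloop
endfacet
facet normal 0.397 -0.843 0.363
outer loop
vertex 0.459 -0.381 -4.05
vertex 0.555 -0.169 -3.663
vertex 0.089 -0.398 -3.685
endloop
endfacet
facet normal -0.398 0.842 -0.363
outer loop
vertex 0.017 0.968 -4.153
vertex -0.449 0.738 -4.175
vertex -0.238 1.007 -3.783
endloop
endfacet
facet normal 0.722 0.532 0.442
outer loop
vertex 0.017 0.968 -4.153
vertex -0.238 1.007 -3.783
vertex 0.555 -0.169 -3.663
endloop
endfacet
facet normal 0.722 0.532 0.442
outer loop
vertex 0.555 -0.169 -3.663
vertex -0.238 1.007 -3.783
vertex 0.3 -0.13 -3.293
endloop
endfacet
facet normal 0.397 -0.843 0.363
outer loop
vertex 0.555 -0.169 -3.663
vertex 0.3 -0.13 -3.293
vertex 0.089 -0.398 -3.685
endloop
endfacet
facet normal -0.398 0.842 -0.364
outer loop
vertex -0.238 1.007 -3.783
vertex -0.449 0.738 -4.175
vertex -0.652 0.844 -3.708
endloop
endfacet
facet normal 0.009 0.399 0.917
outer loop
vertex -0.238 1.007 -3.783
vertex -0.652 0.844 -3.708
vertex 0.3 -0.13 -3.293
endloop
endfacet
facet normal 0.009 0.399 0.917
outer loop
vertex 0.3 -0.13 -3.293
vertex -0.652 0.844 -3.708
vertex -0.114 -0.293 -3.218
endloop
endfacet
facet normal 0.398 -0.843 0.362
outer loop
vertex 0.3 -0.13 -3.293
vertex -0.114 -0.293 -3.218
vertex 0.089 -0.398 -3.685
endloop
endfacet
facet normal -0.398 0.842 -0.364
outer loop
vertex -0.652 0.844 -3.708
vertex -0.449 0.738 -4.175
vertex -0.913 0.601 -3.985
endloop
endfacet
facet normal -0.712 -0.035 0.701
outer loop
vertex -0.652 0.844 -3.708
vertex -0.913 0.601 -3.985
vertex -0.114 -0.293 -3.218
endloop
endfacet
facet normal -0.711 -0.033 0.702
outer loop
vertex -0.114 -0.293 -3.218
vertex -0.913 0.601 -3.985
vertex -0.375 -0.536 -3.494
endloop
endfacet
facet normal 0.400 -0.842 0.363
outer loop
vertex -0.114 -0.293 -3.218
vertex -0.375 -0.536 -3.494
vertex 0.089 -0.398 -3.685
endloop
endfacet
facet normal -0.397 0.843 -0.362
outer loop
vertex -0.913 0.601 -3.985
vertex -0.449 0.738 -4.175
vertex -0.825 0.462 -4.405
endloop
endfacet
facet normal -0.896 -0.442 -0.041
outer loop
vertex -0.913 0.601 -3.985
vertex -0.825 0.462 -4.405
vertex -0.375 -0.536 -3.494
endloop
endfacet
facet normal -0.896 -0.442 -0.041
outer loop
vertex -0.375 -0.536 -3.494
vertex -0.825 0.462 -4.405
vertex -0.287 -0.675 -3.914
endloop
endfacet
facet normal 0.400 -0.842 0.362
outer loop
vertex -0.375 -0.536 -3.494
vertex -0.287 -0.675 -3.914
vertex 0.089 -0.398 -3.685
endloop
endfacet
facet normal -0.398 0.843 -0.362
outer loop
vertex -0.825 0.462 -4.405
vertex -0.449 0.738 -4.175
vertex -0.454 0.531 -4.652
endloop
endfacet
facet normal -0.406 -0.517 -0.754
outer loop
vertex -0.825 0.462 -4.405
vertex -0.454 0.531 -4.652
vertex -0.287 -0.675 -3.914
endloop
endfacet
facet normal -0.407 -0.517 -0.753
outer loop
vertex -0.287 -0.675 -3.914
vertex -0.454 0.531 -4.652
vertex 0.084 -0.606 -4.162
endloop
endfacet
facet normal 0.399 -0.842 0.363
outer loop
vertex -0.287 -0.675 -3.914
vertex 0.084 -0.606 -4.162
vertex 0.089 -0.398 -3.685
endloop
endfacet
facet normal -0.398 0.843 -0.362
outer loop
vertex -0.454 0.531 -4.652
vertex -0.449 0.738 -4.175
vertex -0.079 0.756 -4.54
endloop
endfacet
facet normal 0.390 -0.203 -0.898
outer loop
vertex -0.454 0.531 -4.652
vertex -0.079 0.756 -4.54
vertex 0.084 -0.606 -4.162
endloop
endfacet
facet normal 0.390 -0.203 -0.898
outer loop
vertex 0.084 -0.606 -4.162
vertex -0.079 0.756 -4.54
vertex 0.459 -0.381 -4.05
endloop
endfacet
facet normal 0.397 -0.843 0.363
outer loop
vertex 0.084 -0.606 -4.162
vertex 0.459 -0.381 -4.05
vertex 0.089 -0.398 -3.685
endloop
endfacet
facet normal -0.763 -0.627 0.156
outer loop
vertex -3.217 -1.488 -1.648
vertex -3.946 -0.902 -2.859
vertex -2.279 -2.946 -2.92
endloop
endfacet
facet normal 0.477 -0.383 0.791
outer loop
vertex -1.394 -2.218 -3.101
vertex -3.217 -1.488 -1.648
vertex -2.279 -2.946 -2.92
endloop
endfacet
facet normal -0.763 -0.627 0.156
outer loop
vertex -2.279 -2.946 -2.92
vertex -3.946 -0.902 -2.859
vertex -3.008 -2.36 -4.13
endloop
endfacet
facet normal 0.437 -0.678 -0.591
outer loop
vertex -3.008 -2.36 -4.13
vertex -1.394 -2.218 -3.101
vertex -2.279 -2.946 -2.92
endloop
endfacet
facet normal -0.437 0.678 0.591
outer loop
vertex -3.217 -1.488 -1.648
vertex -3.061 -0.174 -3.04
vertex -3.946 -0.902 -2.859
endloop
endfacet
facet normal 0.477 -0.383 0.791
outer loop
vertex -2.332 -0.76 -1.83
vertex -3.217 -1.488 -1.648
vertex -1.394 -2.218 -3.101
endloop
endfacet
facet normal -0.436 0.678 0.591
outer loop
vertex -2.332 -0.76 -1.83
vertex -3.061 -0.174 -3.04
vertex -3.217 -1.488 -1.648
endloop
endfacet
facet normal -0.477 0.383 -0.791
outer loop
vertex -3.946 -0.902 -2.859
vertex -3.061 -0.174 -3.04
vertex -3.008 -2.36 -4.13
endloop
endfacet
facet normal 0.436 -0.678 -0.591
outer loop
vertex -2.123 -1.632 -4.312
vertex -1.394 -2.218 -3.101
vertex -3.008 -2.36 -4.13
endloop
endfacet
facet normal -0.478 0.383 -0.791
outer loop
vertex -3.008 -2.36 -4.13
vertex -3.061 -0.174 -3.04
vertex -2.123 -1.632 -4.312
endloop
endfacet
facet normal 0.763 0.627 -0.156
outer loop
vertex -2.123 -1.632 -4.312
vertex -2.332 -0.76 -1.83
vertex -1.394 -2.218 -3.101
endloop
endfacet
facet normal 0.763 0.627 -0.156
outer loop
vertex -3.061 -0.174 -3.04
vertex -2.332 -0.76 -1.83
vertex -2.123 -1.632 -4.312
endloop
endfacet

endsolid


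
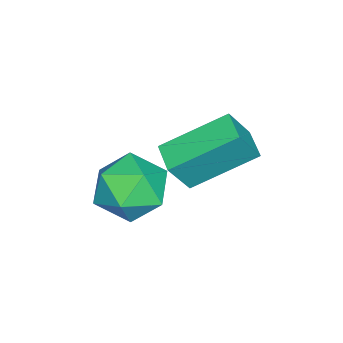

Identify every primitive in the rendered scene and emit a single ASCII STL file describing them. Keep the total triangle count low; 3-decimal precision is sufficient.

solid 
facet normal -0.870 0.439 -0.222
outer loop
vertex -2.105 0.622 1.779
vertex -2.648 -0.162 2.356
vertex -2.308 0.769 2.865
endloop
endfacet
facet normal -0.345 0.920 -0.189
outer loop
vertex -2.105 0.622 1.779
vertex -2.308 0.769 2.865
vertex -1.317 1.053 2.439
endloop
endfacet
facet normal 0.155 0.733 -0.663
outer loop
vertex -2.105 0.622 1.779
vertex -1.317 1.053 2.439
vertex -1.045 0.297 1.667
endloop
endfacet
facet normal -0.063 0.136 -0.989
outer loop
vertex -2.105 0.622 1.779
vertex -1.045 0.297 1.667
vertex -1.868 -0.454 1.616
endloop
endfacet
facet normal -0.696 -0.045 -0.716
outer loop
vertex -2.105 0.622 1.779
vertex -1.868 -0.454 1.616
vertex -2.648 -0.162 2.356
endloop
endfacet
facet normal -0.054 0.885 0.463
outer loop
vertex -1.317 1.053 2.439
vertex -2.308 0.769 2.865
vertex -1.372 0.534 3.424
endloop
endfacet
facet normal -0.906 0.107 0.409
outer loop
vertex -2.308 0.769 2.865
vertex -2.648 -0.162 2.356
vertex -2.195 -0.217 3.373
endloop
endfacet
facet normal -0.624 -0.676 -0.391
outer loop
vertex -2.648 -0.162 2.356
vertex -1.868 -0.454 1.616
vertex -1.923 -0.973 2.601
endloop
endfacet
facet normal 0.401 -0.383 -0.832
outer loop
vertex -1.868 -0.454 1.616
vertex -1.045 0.297 1.667
vertex -0.932 -0.689 2.175
endloop
endfacet
facet normal 0.754 0.582 -0.304
outer loop
vertex -1.045 0.297 1.667
vertex -1.317 1.053 2.439
vertex -0.592 0.242 2.684
endloop
endfacet
facet normal 0.063 -0.136 0.989
outer loop
vertex -1.135 -0.542 3.261
vertex -1.372 0.534 3.424
vertex -2.195 -0.217 3.373
endloop
endfacet
facet normal -0.155 -0.733 0.663
outer loop
vertex -1.135 -0.542 3.261
vertex -2.195 -0.217 3.373
vertex -1.923 -0.973 2.601
endloop
endfacet
facet normal 0.345 -0.920 0.189
outer loop
vertex -1.135 -0.542 3.261
vertex -1.923 -0.973 2.601
vertex -0.932 -0.689 2.175
endloop
endfacet
facet normal 0.870 -0.439 0.222
outer loop
vertex -1.135 -0.542 3.261
vertex -0.932 -0.689 2.175
vertex -0.592 0.242 2.684
endloop
endfacet
facet normal 0.696 0.045 0.716
outer loop
vertex -1.135 -0.542 3.261
vertex -0.592 0.242 2.684
vertex -1.372 0.534 3.424
endloop
endfacet
facet normal -0.401 0.383 0.832
outer loop
vertex -2.195 -0.217 3.373
vertex -1.372 0.534 3.424
vertex -2.308 0.769 2.865
endloop
endfacet
facet normal -0.754 -0.582 0.304
outer loop
vertex -1.923 -0.973 2.601
vertex -2.195 -0.217 3.373
vertex -2.648 -0.162 2.356
endloop
endfacet
facet normal 0.054 -0.885 -0.463
outer loop
vertex -0.932 -0.689 2.175
vertex -1.923 -0.973 2.601
vertex -1.868 -0.454 1.616
endloop
endfacet
facet normal 0.906 -0.107 -0.409
outer loop
vertex -0.592 0.242 2.684
vertex -0.932 -0.689 2.175
vertex -1.045 0.297 1.667
endloop
endfacet
facet normal 0.624 0.676 0.391
outer loop
vertex -1.372 0.534 3.424
vertex -0.592 0.242 2.684
vertex -1.317 1.053 2.439
endloop
endfacet
facet normal -0.770 -0.615 0.166
outer loop
vertex -3.347 0.06 2.763
vertex -4.37 1.631 3.837
vertex -3.897 0.452 1.665
endloop
endfacet
facet normal 0.474 -0.727 -0.497
outer loop
vertex -3.15 1.049 1.503
vertex -3.347 0.06 2.763
vertex -3.897 0.452 1.665
endloop
endfacet
facet normal -0.771 -0.615 0.166
outer loop
vertex -3.897 0.452 1.665
vertex -4.37 1.631 3.837
vertex -4.92 2.023 2.738
endloop
endfacet
facet normal -0.427 0.303 -0.852
outer loop
vertex -4.92 2.023 2.738
vertex -3.15 1.049 1.503
vertex -3.897 0.452 1.665
endloop
endfacet
facet normal 0.427 -0.304 0.851
outer loop
vertex -3.347 0.06 2.763
vertex -3.623 2.228 3.675
vertex -4.37 1.631 3.837
endloop
endfacet
facet normal 0.474 -0.727 -0.497
outer loop
vertex -2.6 0.657 2.602
vertex -3.347 0.06 2.763
vertex -3.15 1.049 1.503
endloop
endfacet
facet normal 0.427 -0.304 0.852
outer loop
vertex -2.6 0.657 2.602
vertex -3.623 2.228 3.675
vertex -3.347 0.06 2.763
endloop
endfacet
facet normal -0.474 0.727 0.497
outer loop
vertex -4.37 1.631 3.837
vertex -3.623 2.228 3.675
vertex -4.92 2.023 2.738
endloop
endfacet
facet normal -0.427 0.304 -0.852
outer loop
vertex -4.173 2.62 2.577
vertex -3.15 1.049 1.503
vertex -4.92 2.023 2.738
endloop
endfacet
facet normal -0.474 0.727 0.497
outer loop
vertex -4.92 2.023 2.738
vertex -3.623 2.228 3.675
vertex -4.173 2.62 2.577
endloop
endfacet
facet normal 0.771 0.615 -0.166
outer loop
vertex -4.173 2.62 2.577
vertex -2.6 0.657 2.602
vertex -3.15 1.049 1.503
endloop
endfacet
facet normal 0.771 0.615 -0.166
outer loop
vertex -3.623 2.228 3.675
vertex -2.6 0.657 2.602
vertex -4.173 2.62 2.577
endloop
endfacet

endsolid


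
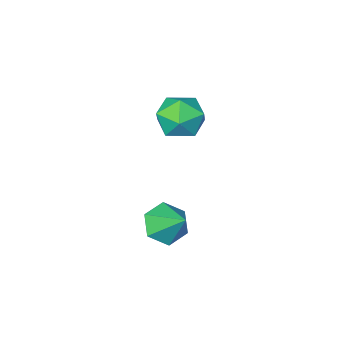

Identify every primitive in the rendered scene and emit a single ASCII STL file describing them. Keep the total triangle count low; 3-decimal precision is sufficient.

solid 
facet normal -0.932 0.274 0.238
outer loop
vertex -0.403 -1.877 -0.489
vertex -0.302 -2.366 0.471
vertex -0.024 -1.325 0.362
endloop
endfacet
facet normal -0.632 0.748 -0.203
outer loop
vertex -0.403 -1.877 -0.489
vertex -0.024 -1.325 0.362
vertex 0.435 -1.202 -0.612
endloop
endfacet
facet normal -0.443 0.404 -0.800
outer loop
vertex -0.403 -1.877 -0.489
vertex 0.435 -1.202 -0.612
vertex 0.441 -2.167 -1.103
endloop
endfacet
facet normal -0.626 -0.281 -0.728
outer loop
vertex -0.403 -1.877 -0.489
vertex 0.441 -2.167 -1.103
vertex -0.014 -2.886 -0.434
endloop
endfacet
facet normal -0.928 -0.362 -0.087
outer loop
vertex -0.403 -1.877 -0.489
vertex -0.014 -2.886 -0.434
vertex -0.302 -2.366 0.471
endloop
endfacet
facet normal -0.038 0.993 0.107
outer loop
vertex 0.435 -1.202 -0.612
vertex -0.024 -1.325 0.362
vertex 1.054 -1.274 0.274
endloop
endfacet
facet normal -0.524 0.226 0.821
outer loop
vertex -0.024 -1.325 0.362
vertex -0.302 -2.366 0.471
vertex 0.599 -1.993 0.943
endloop
endfacet
facet normal -0.518 -0.803 0.296
outer loop
vertex -0.302 -2.366 0.471
vertex -0.014 -2.886 -0.434
vertex 0.605 -2.958 0.452
endloop
endfacet
facet normal -0.029 -0.671 -0.741
outer loop
vertex -0.014 -2.886 -0.434
vertex 0.441 -2.167 -1.103
vertex 1.064 -2.835 -0.522
endloop
endfacet
facet normal 0.268 0.438 -0.858
outer loop
vertex 0.441 -2.167 -1.103
vertex 0.435 -1.202 -0.612
vertex 1.342 -1.794 -0.631
endloop
endfacet
facet normal 0.626 0.281 0.728
outer loop
vertex 1.443 -2.283 0.329
vertex 1.054 -1.274 0.274
vertex 0.599 -1.993 0.943
endloop
endfacet
facet normal 0.443 -0.404 0.800
outer loop
vertex 1.443 -2.283 0.329
vertex 0.599 -1.993 0.943
vertex 0.605 -2.958 0.452
endloop
endfacet
facet normal 0.632 -0.748 0.203
outer loop
vertex 1.443 -2.283 0.329
vertex 0.605 -2.958 0.452
vertex 1.064 -2.835 -0.522
endloop
endfacet
facet normal 0.932 -0.274 -0.238
outer loop
vertex 1.443 -2.283 0.329
vertex 1.064 -2.835 -0.522
vertex 1.342 -1.794 -0.631
endloop
endfacet
facet normal 0.928 0.362 0.087
outer loop
vertex 1.443 -2.283 0.329
vertex 1.342 -1.794 -0.631
vertex 1.054 -1.274 0.274
endloop
endfacet
facet normal 0.029 0.671 0.741
outer loop
vertex 0.599 -1.993 0.943
vertex 1.054 -1.274 0.274
vertex -0.024 -1.325 0.362
endloop
endfacet
facet normal -0.268 -0.438 0.858
outer loop
vertex 0.605 -2.958 0.452
vertex 0.599 -1.993 0.943
vertex -0.302 -2.366 0.471
endloop
endfacet
facet normal 0.038 -0.993 -0.107
outer loop
vertex 1.064 -2.835 -0.522
vertex 0.605 -2.958 0.452
vertex -0.014 -2.886 -0.434
endloop
endfacet
facet normal 0.524 -0.226 -0.821
outer loop
vertex 1.342 -1.794 -0.631
vertex 1.064 -2.835 -0.522
vertex 0.441 -2.167 -1.103
endloop
endfacet
facet normal 0.518 0.803 -0.296
outer loop
vertex 1.054 -1.274 0.274
vertex 1.342 -1.794 -0.631
vertex 0.435 -1.202 -0.612
endloop
endfacet
facet normal 0.069 -0.745 -0.663
outer loop
vertex 4.144 1.491 -1.471
vertex 3.503 1.886 -1.981
vertex 4.38 2.087 -2.116
endloop
endfacet
facet normal 0.826 0.229 0.514
outer loop
vertex 4.144 1.491 -1.471
vertex 4.38 2.087 -2.116
vertex 3.397 3.034 -0.959
endloop
endfacet
facet normal 0.068 -0.744 -0.664
outer loop
vertex 4.38 2.087 -2.116
vertex 3.503 1.886 -1.981
vertex 3.738 2.483 -2.626
endloop
endfacet
facet normal 0.597 0.790 -0.139
outer loop
vertex 4.38 2.087 -2.116
vertex 3.738 2.483 -2.626
vertex 3.397 3.034 -0.959
endloop
endfacet
facet normal 0.068 -0.744 -0.664
outer loop
vertex 3.738 2.483 -2.626
vertex 3.503 1.886 -1.981
vertex 2.861 2.282 -2.491
endloop
endfacet
facet normal -0.260 0.900 -0.351
outer loop
vertex 3.738 2.483 -2.626
vertex 2.861 2.282 -2.491
vertex 3.397 3.034 -0.959
endloop
endfacet
facet normal 0.068 -0.745 -0.664
outer loop
vertex 2.861 2.282 -2.491
vertex 3.503 1.886 -1.981
vertex 2.625 1.686 -1.846
endloop
endfacet
facet normal -0.889 0.450 0.090
outer loop
vertex 2.861 2.282 -2.491
vertex 2.625 1.686 -1.846
vertex 3.397 3.034 -0.959
endloop
endfacet
facet normal 0.068 -0.745 -0.664
outer loop
vertex 2.625 1.686 -1.846
vertex 3.503 1.886 -1.981
vertex 3.267 1.29 -1.336
endloop
endfacet
facet normal -0.659 -0.112 0.743
outer loop
vertex 2.625 1.686 -1.846
vertex 3.267 1.29 -1.336
vertex 3.397 3.034 -0.959
endloop
endfacet
facet normal 0.069 -0.745 -0.663
outer loop
vertex 3.267 1.29 -1.336
vertex 3.503 1.886 -1.981
vertex 4.144 1.491 -1.471
endloop
endfacet
facet normal 0.198 -0.221 0.955
outer loop
vertex 3.267 1.29 -1.336
vertex 4.144 1.491 -1.471
vertex 3.397 3.034 -0.959
endloop
endfacet

endsolid


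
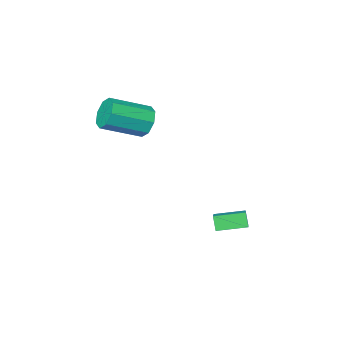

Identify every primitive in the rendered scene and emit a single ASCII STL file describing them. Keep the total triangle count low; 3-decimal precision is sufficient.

solid 
facet normal -0.868 0.302 -0.394
outer loop
vertex -0.366 -2.104 2.432
vertex -0.805 -2.368 3.196
vertex -0.405 -1.59 2.912
endloop
endfacet
facet normal 0.493 0.613 -0.617
outer loop
vertex -0.366 -2.104 2.432
vertex -0.405 -1.59 2.912
vertex 1.544 -2.767 3.3
endloop
endfacet
facet normal 0.493 0.613 -0.617
outer loop
vertex 1.544 -2.767 3.3
vertex -0.405 -1.59 2.912
vertex 1.504 -2.253 3.779
endloop
endfacet
facet normal 0.868 -0.300 0.395
outer loop
vertex 1.544 -2.767 3.3
vertex 1.504 -2.253 3.779
vertex 1.105 -3.032 4.064
endloop
endfacet
facet normal -0.868 0.302 -0.395
outer loop
vertex -0.405 -1.59 2.912
vertex -0.805 -2.368 3.196
vertex -0.679 -1.532 3.558
endloop
endfacet
facet normal 0.309 0.950 0.046
outer loop
vertex -0.405 -1.59 2.912
vertex -0.679 -1.532 3.558
vertex 1.504 -2.253 3.779
endloop
endfacet
facet normal 0.309 0.950 0.045
outer loop
vertex 1.504 -2.253 3.779
vertex -0.679 -1.532 3.558
vertex 1.231 -2.195 4.426
endloop
endfacet
facet normal 0.869 -0.301 0.394
outer loop
vertex 1.504 -2.253 3.779
vertex 1.231 -2.195 4.426
vertex 1.105 -3.032 4.064
endloop
endfacet
facet normal -0.868 0.301 -0.394
outer loop
vertex -0.679 -1.532 3.558
vertex -0.805 -2.368 3.196
vertex -1.026 -1.964 3.992
endloop
endfacet
facet normal -0.056 0.730 0.681
outer loop
vertex -0.679 -1.532 3.558
vertex -1.026 -1.964 3.992
vertex 1.231 -2.195 4.426
endloop
endfacet
facet normal -0.056 0.730 0.681
outer loop
vertex 1.231 -2.195 4.426
vertex -1.026 -1.964 3.992
vertex 0.884 -2.627 4.86
endloop
endfacet
facet normal 0.868 -0.301 0.394
outer loop
vertex 1.231 -2.195 4.426
vertex 0.884 -2.627 4.86
vertex 1.105 -3.032 4.064
endloop
endfacet
facet normal -0.868 0.302 -0.394
outer loop
vertex -1.026 -1.964 3.992
vertex -0.805 -2.368 3.196
vertex -1.244 -2.633 3.96
endloop
endfacet
facet normal -0.388 0.083 0.918
outer loop
vertex -1.026 -1.964 3.992
vertex -1.244 -2.633 3.96
vertex 0.884 -2.627 4.86
endloop
endfacet
facet normal -0.388 0.083 0.918
outer loop
vertex 0.884 -2.627 4.86
vertex -1.244 -2.633 3.96
vertex 0.666 -3.296 4.828
endloop
endfacet
facet normal 0.868 -0.302 0.394
outer loop
vertex 0.884 -2.627 4.86
vertex 0.666 -3.296 4.828
vertex 1.105 -3.032 4.064
endloop
endfacet
facet normal -0.868 0.300 -0.395
outer loop
vertex -1.244 -2.633 3.96
vertex -0.805 -2.368 3.196
vertex -1.204 -3.147 3.481
endloop
endfacet
facet normal -0.493 -0.613 0.617
outer loop
vertex -1.244 -2.633 3.96
vertex -1.204 -3.147 3.481
vertex 0.666 -3.296 4.828
endloop
endfacet
facet normal -0.493 -0.613 0.617
outer loop
vertex 0.666 -3.296 4.828
vertex -1.204 -3.147 3.481
vertex 0.705 -3.81 4.348
endloop
endfacet
facet normal 0.868 -0.302 0.394
outer loop
vertex 0.666 -3.296 4.828
vertex 0.705 -3.81 4.348
vertex 1.105 -3.032 4.064
endloop
endfacet
facet normal -0.869 0.301 -0.394
outer loop
vertex -1.204 -3.147 3.481
vertex -0.805 -2.368 3.196
vertex -0.931 -3.205 2.834
endloop
endfacet
facet normal -0.309 -0.950 -0.045
outer loop
vertex -1.204 -3.147 3.481
vertex -0.931 -3.205 2.834
vertex 0.705 -3.81 4.348
endloop
endfacet
facet normal -0.309 -0.950 -0.046
outer loop
vertex 0.705 -3.81 4.348
vertex -0.931 -3.205 2.834
vertex 0.979 -3.868 3.702
endloop
endfacet
facet normal 0.868 -0.302 0.395
outer loop
vertex 0.705 -3.81 4.348
vertex 0.979 -3.868 3.702
vertex 1.105 -3.032 4.064
endloop
endfacet
facet normal -0.868 0.301 -0.394
outer loop
vertex -0.931 -3.205 2.834
vertex -0.805 -2.368 3.196
vertex -0.584 -2.773 2.4
endloop
endfacet
facet normal 0.056 -0.730 -0.681
outer loop
vertex -0.931 -3.205 2.834
vertex -0.584 -2.773 2.4
vertex 0.979 -3.868 3.702
endloop
endfacet
facet normal 0.056 -0.730 -0.681
outer loop
vertex 0.979 -3.868 3.702
vertex -0.584 -2.773 2.4
vertex 1.326 -3.436 3.268
endloop
endfacet
facet normal 0.868 -0.301 0.394
outer loop
vertex 0.979 -3.868 3.702
vertex 1.326 -3.436 3.268
vertex 1.105 -3.032 4.064
endloop
endfacet
facet normal -0.868 0.302 -0.394
outer loop
vertex -0.584 -2.773 2.4
vertex -0.805 -2.368 3.196
vertex -0.366 -2.104 2.432
endloop
endfacet
facet normal 0.388 -0.083 -0.918
outer loop
vertex -0.584 -2.773 2.4
vertex -0.366 -2.104 2.432
vertex 1.326 -3.436 3.268
endloop
endfacet
facet normal 0.388 -0.083 -0.918
outer loop
vertex 1.326 -3.436 3.268
vertex -0.366 -2.104 2.432
vertex 1.544 -2.767 3.3
endloop
endfacet
facet normal 0.868 -0.302 0.394
outer loop
vertex 1.326 -3.436 3.268
vertex 1.544 -2.767 3.3
vertex 1.105 -3.032 4.064
endloop
endfacet
facet normal -0.842 0.521 0.141
outer loop
vertex -3.274 2.21 -1.428
vertex -2.336 3.488 -0.554
vertex -3.146 2.613 -2.154
endloop
endfacet
facet normal -0.518 -0.706 -0.483
outer loop
vertex -1.884 1.832 -2.366
vertex -3.274 2.21 -1.428
vertex -3.146 2.613 -2.154
endloop
endfacet
facet normal -0.842 0.520 0.142
outer loop
vertex -3.146 2.613 -2.154
vertex -2.336 3.488 -0.554
vertex -2.209 3.891 -1.279
endloop
endfacet
facet normal 0.152 0.480 -0.864
outer loop
vertex -2.209 3.891 -1.279
vertex -1.884 1.832 -2.366
vertex -3.146 2.613 -2.154
endloop
endfacet
facet normal -0.152 -0.480 0.864
outer loop
vertex -3.274 2.21 -1.428
vertex -1.074 2.707 -0.766
vertex -2.336 3.488 -0.554
endloop
endfacet
facet normal -0.518 -0.706 -0.483
outer loop
vertex -2.011 1.429 -1.641
vertex -3.274 2.21 -1.428
vertex -1.884 1.832 -2.366
endloop
endfacet
facet normal -0.151 -0.480 0.864
outer loop
vertex -2.011 1.429 -1.641
vertex -1.074 2.707 -0.766
vertex -3.274 2.21 -1.428
endloop
endfacet
facet normal 0.518 0.706 0.483
outer loop
vertex -2.336 3.488 -0.554
vertex -1.074 2.707 -0.766
vertex -2.209 3.891 -1.279
endloop
endfacet
facet normal 0.151 0.480 -0.864
outer loop
vertex -0.946 3.11 -1.492
vertex -1.884 1.832 -2.366
vertex -2.209 3.891 -1.279
endloop
endfacet
facet normal 0.518 0.706 0.483
outer loop
vertex -2.209 3.891 -1.279
vertex -1.074 2.707 -0.766
vertex -0.946 3.11 -1.492
endloop
endfacet
facet normal 0.842 -0.521 -0.142
outer loop
vertex -0.946 3.11 -1.492
vertex -2.011 1.429 -1.641
vertex -1.884 1.832 -2.366
endloop
endfacet
facet normal 0.842 -0.521 -0.141
outer loop
vertex -1.074 2.707 -0.766
vertex -2.011 1.429 -1.641
vertex -0.946 3.11 -1.492
endloop
endfacet

endsolid


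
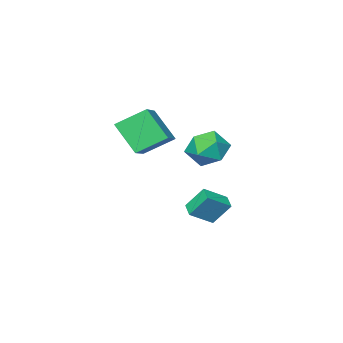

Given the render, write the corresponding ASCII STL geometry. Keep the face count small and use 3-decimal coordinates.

solid 
facet normal -0.447 0.533 0.718
outer loop
vertex -3.674 1.938 1.61
vertex -3.262 1.191 2.422
vertex -2.629 2.135 2.115
endloop
endfacet
facet normal -0.261 0.950 0.169
outer loop
vertex -3.674 1.938 1.61
vertex -2.629 2.135 2.115
vertex -2.765 2.304 0.957
endloop
endfacet
facet normal -0.581 0.699 -0.417
outer loop
vertex -3.674 1.938 1.61
vertex -2.765 2.304 0.957
vertex -3.482 1.464 0.549
endloop
endfacet
facet normal -0.965 0.126 -0.231
outer loop
vertex -3.674 1.938 1.61
vertex -3.482 1.464 0.549
vertex -3.789 0.776 1.454
endloop
endfacet
facet normal -0.882 0.024 0.470
outer loop
vertex -3.674 1.938 1.61
vertex -3.789 0.776 1.454
vertex -3.262 1.191 2.422
endloop
endfacet
facet normal 0.444 0.893 0.078
outer loop
vertex -2.765 2.304 0.957
vertex -2.629 2.135 2.115
vertex -1.791 1.784 1.366
endloop
endfacet
facet normal 0.143 0.218 0.965
outer loop
vertex -2.629 2.135 2.115
vertex -3.262 1.191 2.422
vertex -2.098 1.096 2.271
endloop
endfacet
facet normal -0.561 -0.606 0.565
outer loop
vertex -3.262 1.191 2.422
vertex -3.789 0.776 1.454
vertex -2.815 0.256 1.863
endloop
endfacet
facet normal -0.694 -0.440 -0.570
outer loop
vertex -3.789 0.776 1.454
vertex -3.482 1.464 0.549
vertex -2.951 0.425 0.705
endloop
endfacet
facet normal -0.073 0.486 -0.871
outer loop
vertex -3.482 1.464 0.549
vertex -2.765 2.304 0.957
vertex -2.318 1.369 0.398
endloop
endfacet
facet normal 0.965 -0.126 0.231
outer loop
vertex -1.906 0.622 1.21
vertex -1.791 1.784 1.366
vertex -2.098 1.096 2.271
endloop
endfacet
facet normal 0.581 -0.699 0.417
outer loop
vertex -1.906 0.622 1.21
vertex -2.098 1.096 2.271
vertex -2.815 0.256 1.863
endloop
endfacet
facet normal 0.261 -0.950 -0.169
outer loop
vertex -1.906 0.622 1.21
vertex -2.815 0.256 1.863
vertex -2.951 0.425 0.705
endloop
endfacet
facet normal 0.447 -0.533 -0.718
outer loop
vertex -1.906 0.622 1.21
vertex -2.951 0.425 0.705
vertex -2.318 1.369 0.398
endloop
endfacet
facet normal 0.882 -0.024 -0.470
outer loop
vertex -1.906 0.622 1.21
vertex -2.318 1.369 0.398
vertex -1.791 1.784 1.366
endloop
endfacet
facet normal 0.694 0.440 0.570
outer loop
vertex -2.098 1.096 2.271
vertex -1.791 1.784 1.366
vertex -2.629 2.135 2.115
endloop
endfacet
facet normal 0.073 -0.486 0.871
outer loop
vertex -2.815 0.256 1.863
vertex -2.098 1.096 2.271
vertex -3.262 1.191 2.422
endloop
endfacet
facet normal -0.444 -0.893 -0.078
outer loop
vertex -2.951 0.425 0.705
vertex -2.815 0.256 1.863
vertex -3.789 0.776 1.454
endloop
endfacet
facet normal -0.143 -0.218 -0.965
outer loop
vertex -2.318 1.369 0.398
vertex -2.951 0.425 0.705
vertex -3.482 1.464 0.549
endloop
endfacet
facet normal 0.561 0.606 -0.565
outer loop
vertex -1.791 1.784 1.366
vertex -2.318 1.369 0.398
vertex -2.765 2.304 0.957
endloop
endfacet
facet normal -0.712 -0.603 -0.360
outer loop
vertex -1.708 -1.4 3.35
vertex -1.992 -0.144 1.807
vertex -0.477 -2.288 2.402
endloop
endfacet
facet normal 0.141 -0.624 0.768
outer loop
vertex 0.812 -1.196 3.053
vertex -1.708 -1.4 3.35
vertex -0.477 -2.288 2.402
endloop
endfacet
facet normal -0.712 -0.603 -0.360
outer loop
vertex -0.477 -2.288 2.402
vertex -1.992 -0.144 1.807
vertex -0.76 -1.032 0.858
endloop
endfacet
facet normal 0.688 -0.496 -0.530
outer loop
vertex -0.76 -1.032 0.858
vertex 0.812 -1.196 3.053
vertex -0.477 -2.288 2.402
endloop
endfacet
facet normal -0.688 0.496 0.530
outer loop
vertex -1.708 -1.4 3.35
vertex -0.703 0.948 2.458
vertex -1.992 -0.144 1.807
endloop
endfacet
facet normal 0.141 -0.625 0.768
outer loop
vertex -0.42 -0.308 4.002
vertex -1.708 -1.4 3.35
vertex 0.812 -1.196 3.053
endloop
endfacet
facet normal -0.688 0.496 0.529
outer loop
vertex -0.42 -0.308 4.002
vertex -0.703 0.948 2.458
vertex -1.708 -1.4 3.35
endloop
endfacet
facet normal -0.141 0.625 -0.768
outer loop
vertex -1.992 -0.144 1.807
vertex -0.703 0.948 2.458
vertex -0.76 -1.032 0.858
endloop
endfacet
facet normal 0.688 -0.495 -0.530
outer loop
vertex 0.528 0.06 1.51
vertex 0.812 -1.196 3.053
vertex -0.76 -1.032 0.858
endloop
endfacet
facet normal -0.141 0.625 -0.768
outer loop
vertex -0.76 -1.032 0.858
vertex -0.703 0.948 2.458
vertex 0.528 0.06 1.51
endloop
endfacet
facet normal 0.712 0.603 0.360
outer loop
vertex 0.528 0.06 1.51
vertex -0.42 -0.308 4.002
vertex 0.812 -1.196 3.053
endloop
endfacet
facet normal 0.712 0.603 0.360
outer loop
vertex -0.703 0.948 2.458
vertex -0.42 -0.308 4.002
vertex 0.528 0.06 1.51
endloop
endfacet
facet normal -0.380 0.466 0.799
outer loop
vertex -3.414 0.224 -1.719
vertex -3.043 0.997 -1.993
vertex -4.623 0.537 -2.476
endloop
endfacet
facet normal -0.413 -0.859 0.304
outer loop
vertex -4.057 -0.157 -3.667
vertex -3.414 0.224 -1.719
vertex -4.623 0.537 -2.476
endloop
endfacet
facet normal -0.380 0.466 0.799
outer loop
vertex -4.623 0.537 -2.476
vertex -3.043 0.997 -1.993
vertex -4.252 1.31 -2.75
endloop
endfacet
facet normal -0.828 0.214 -0.518
outer loop
vertex -4.252 1.31 -2.75
vertex -4.057 -0.157 -3.667
vertex -4.623 0.537 -2.476
endloop
endfacet
facet normal 0.828 -0.214 0.518
outer loop
vertex -3.414 0.224 -1.719
vertex -2.477 0.303 -3.184
vertex -3.043 0.997 -1.993
endloop
endfacet
facet normal -0.413 -0.859 0.304
outer loop
vertex -2.848 -0.47 -2.91
vertex -3.414 0.224 -1.719
vertex -4.057 -0.157 -3.667
endloop
endfacet
facet normal 0.828 -0.214 0.518
outer loop
vertex -2.848 -0.47 -2.91
vertex -2.477 0.303 -3.184
vertex -3.414 0.224 -1.719
endloop
endfacet
facet normal 0.413 0.859 -0.304
outer loop
vertex -3.043 0.997 -1.993
vertex -2.477 0.303 -3.184
vertex -4.252 1.31 -2.75
endloop
endfacet
facet normal -0.828 0.214 -0.518
outer loop
vertex -3.686 0.616 -3.941
vertex -4.057 -0.157 -3.667
vertex -4.252 1.31 -2.75
endloop
endfacet
facet normal 0.413 0.859 -0.304
outer loop
vertex -4.252 1.31 -2.75
vertex -2.477 0.303 -3.184
vertex -3.686 0.616 -3.941
endloop
endfacet
facet normal 0.380 -0.466 -0.799
outer loop
vertex -3.686 0.616 -3.941
vertex -2.848 -0.47 -2.91
vertex -4.057 -0.157 -3.667
endloop
endfacet
facet normal 0.380 -0.466 -0.799
outer loop
vertex -2.477 0.303 -3.184
vertex -2.848 -0.47 -2.91
vertex -3.686 0.616 -3.941
endloop
endfacet

endsolid


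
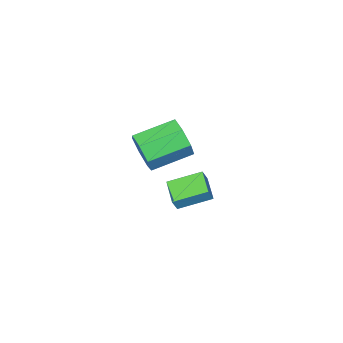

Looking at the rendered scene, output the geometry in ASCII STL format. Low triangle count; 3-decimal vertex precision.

solid 
facet normal 0.938 -0.214 -0.273
outer loop
vertex 2.843 -0.881 3.101
vertex 2.473 -1.321 2.175
vertex 2.765 -0.289 2.368
endloop
endfacet
facet normal 0.337 0.750 0.570
outer loop
vertex 2.843 -0.881 3.101
vertex 2.765 -0.289 2.368
vertex 0.817 -0.419 3.691
endloop
endfacet
facet normal 0.337 0.750 0.570
outer loop
vertex 0.817 -0.419 3.691
vertex 2.765 -0.289 2.368
vertex 0.739 0.174 2.957
endloop
endfacet
facet normal -0.938 0.214 0.273
outer loop
vertex 0.817 -0.419 3.691
vertex 0.739 0.174 2.957
vertex 0.447 -0.859 2.765
endloop
endfacet
facet normal 0.938 -0.214 -0.273
outer loop
vertex 2.765 -0.289 2.368
vertex 2.473 -1.321 2.175
vertex 2.467 -0.474 1.489
endloop
endfacet
facet normal 0.146 0.957 -0.251
outer loop
vertex 2.765 -0.289 2.368
vertex 2.467 -0.474 1.489
vertex 0.739 0.174 2.957
endloop
endfacet
facet normal 0.145 0.957 -0.252
outer loop
vertex 0.739 0.174 2.957
vertex 2.467 -0.474 1.489
vertex 0.441 -0.012 2.079
endloop
endfacet
facet normal -0.938 0.214 0.273
outer loop
vertex 0.739 0.174 2.957
vertex 0.441 -0.012 2.079
vertex 0.447 -0.859 2.765
endloop
endfacet
facet normal 0.938 -0.215 -0.273
outer loop
vertex 2.467 -0.474 1.489
vertex 2.473 -1.321 2.175
vertex 2.173 -1.297 1.127
endloop
endfacet
facet normal -0.156 0.444 -0.882
outer loop
vertex 2.467 -0.474 1.489
vertex 2.173 -1.297 1.127
vertex 0.441 -0.012 2.079
endloop
endfacet
facet normal -0.156 0.444 -0.883
outer loop
vertex 0.441 -0.012 2.079
vertex 2.173 -1.297 1.127
vertex 0.148 -0.835 1.717
endloop
endfacet
facet normal -0.938 0.214 0.273
outer loop
vertex 0.441 -0.012 2.079
vertex 0.148 -0.835 1.717
vertex 0.447 -0.859 2.765
endloop
endfacet
facet normal 0.938 -0.214 -0.273
outer loop
vertex 2.173 -1.297 1.127
vertex 2.473 -1.321 2.175
vertex 2.106 -2.138 1.554
endloop
endfacet
facet normal -0.340 -0.404 -0.849
outer loop
vertex 2.173 -1.297 1.127
vertex 2.106 -2.138 1.554
vertex 0.148 -0.835 1.717
endloop
endfacet
facet normal -0.339 -0.404 -0.849
outer loop
vertex 0.148 -0.835 1.717
vertex 2.106 -2.138 1.554
vertex 0.08 -1.676 2.144
endloop
endfacet
facet normal -0.938 0.214 0.273
outer loop
vertex 0.148 -0.835 1.717
vertex 0.08 -1.676 2.144
vertex 0.447 -0.859 2.765
endloop
endfacet
facet normal 0.938 -0.214 -0.273
outer loop
vertex 2.106 -2.138 1.554
vertex 2.473 -1.321 2.175
vertex 2.315 -2.364 2.449
endloop
endfacet
facet normal -0.267 -0.947 -0.177
outer loop
vertex 2.106 -2.138 1.554
vertex 2.315 -2.364 2.449
vertex 0.08 -1.676 2.144
endloop
endfacet
facet normal -0.267 -0.947 -0.177
outer loop
vertex 0.08 -1.676 2.144
vertex 2.315 -2.364 2.449
vertex 0.289 -1.902 3.039
endloop
endfacet
facet normal -0.938 0.214 0.273
outer loop
vertex 0.08 -1.676 2.144
vertex 0.289 -1.902 3.039
vertex 0.447 -0.859 2.765
endloop
endfacet
facet normal 0.938 -0.214 -0.273
outer loop
vertex 2.315 -2.364 2.449
vertex 2.473 -1.321 2.175
vertex 2.643 -1.805 3.137
endloop
endfacet
facet normal 0.006 -0.777 0.629
outer loop
vertex 2.315 -2.364 2.449
vertex 2.643 -1.805 3.137
vertex 0.289 -1.902 3.039
endloop
endfacet
facet normal 0.006 -0.777 0.630
outer loop
vertex 0.289 -1.902 3.039
vertex 2.643 -1.805 3.137
vertex 0.617 -1.342 3.727
endloop
endfacet
facet normal -0.938 0.214 0.273
outer loop
vertex 0.289 -1.902 3.039
vertex 0.617 -1.342 3.727
vertex 0.447 -0.859 2.765
endloop
endfacet
facet normal 0.938 -0.214 -0.273
outer loop
vertex 2.643 -1.805 3.137
vertex 2.473 -1.321 2.175
vertex 2.843 -0.881 3.101
endloop
endfacet
facet normal 0.275 -0.022 0.961
outer loop
vertex 2.643 -1.805 3.137
vertex 2.843 -0.881 3.101
vertex 0.617 -1.342 3.727
endloop
endfacet
facet normal 0.275 -0.022 0.961
outer loop
vertex 0.617 -1.342 3.727
vertex 2.843 -0.881 3.101
vertex 0.817 -0.419 3.691
endloop
endfacet
facet normal -0.938 0.214 0.273
outer loop
vertex 0.617 -1.342 3.727
vertex 0.817 -0.419 3.691
vertex 0.447 -0.859 2.765
endloop
endfacet
facet normal -0.831 0.436 0.346
outer loop
vertex -2.011 -2.951 -2.381
vertex -1.502 -1.664 -2.779
vertex -2.372 -3.041 -3.134
endloop
endfacet
facet normal -0.354 -0.894 0.276
outer loop
vertex -0.818 -3.856 -3.781
vertex -2.011 -2.951 -2.381
vertex -2.372 -3.041 -3.134
endloop
endfacet
facet normal -0.831 0.436 0.346
outer loop
vertex -2.372 -3.041 -3.134
vertex -1.502 -1.664 -2.779
vertex -1.863 -1.754 -3.532
endloop
endfacet
facet normal -0.430 -0.107 -0.897
outer loop
vertex -1.863 -1.754 -3.532
vertex -0.818 -3.856 -3.781
vertex -2.372 -3.041 -3.134
endloop
endfacet
facet normal 0.430 0.107 0.897
outer loop
vertex -2.011 -2.951 -2.381
vertex 0.052 -2.479 -3.426
vertex -1.502 -1.664 -2.779
endloop
endfacet
facet normal -0.354 -0.894 0.276
outer loop
vertex -0.457 -3.766 -3.028
vertex -2.011 -2.951 -2.381
vertex -0.818 -3.856 -3.781
endloop
endfacet
facet normal 0.430 0.107 0.897
outer loop
vertex -0.457 -3.766 -3.028
vertex 0.052 -2.479 -3.426
vertex -2.011 -2.951 -2.381
endloop
endfacet
facet normal 0.354 0.894 -0.276
outer loop
vertex -1.502 -1.664 -2.779
vertex 0.052 -2.479 -3.426
vertex -1.863 -1.754 -3.532
endloop
endfacet
facet normal -0.430 -0.107 -0.897
outer loop
vertex -0.309 -2.569 -4.179
vertex -0.818 -3.856 -3.781
vertex -1.863 -1.754 -3.532
endloop
endfacet
facet normal 0.354 0.894 -0.276
outer loop
vertex -1.863 -1.754 -3.532
vertex 0.052 -2.479 -3.426
vertex -0.309 -2.569 -4.179
endloop
endfacet
facet normal 0.831 -0.436 -0.346
outer loop
vertex -0.309 -2.569 -4.179
vertex -0.457 -3.766 -3.028
vertex -0.818 -3.856 -3.781
endloop
endfacet
facet normal 0.831 -0.436 -0.346
outer loop
vertex 0.052 -2.479 -3.426
vertex -0.457 -3.766 -3.028
vertex -0.309 -2.569 -4.179
endloop
endfacet

endsolid
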